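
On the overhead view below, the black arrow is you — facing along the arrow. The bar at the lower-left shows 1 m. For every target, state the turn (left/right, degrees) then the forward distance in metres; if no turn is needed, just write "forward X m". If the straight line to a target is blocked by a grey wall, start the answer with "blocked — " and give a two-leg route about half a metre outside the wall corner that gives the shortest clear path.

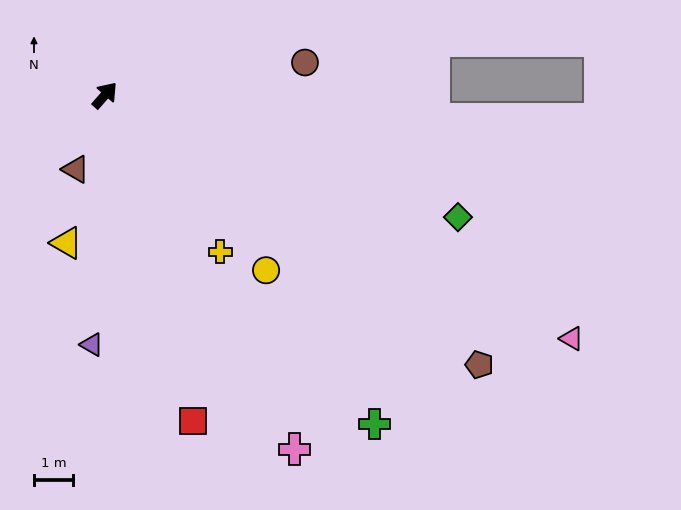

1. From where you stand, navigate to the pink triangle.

turn right 76°, forward 13.5 m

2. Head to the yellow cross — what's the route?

turn right 102°, forward 5.0 m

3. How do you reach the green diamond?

turn right 68°, forward 9.6 m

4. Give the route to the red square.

turn right 124°, forward 8.7 m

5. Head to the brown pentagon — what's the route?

turn right 84°, forward 11.9 m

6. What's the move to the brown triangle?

turn right 160°, forward 2.0 m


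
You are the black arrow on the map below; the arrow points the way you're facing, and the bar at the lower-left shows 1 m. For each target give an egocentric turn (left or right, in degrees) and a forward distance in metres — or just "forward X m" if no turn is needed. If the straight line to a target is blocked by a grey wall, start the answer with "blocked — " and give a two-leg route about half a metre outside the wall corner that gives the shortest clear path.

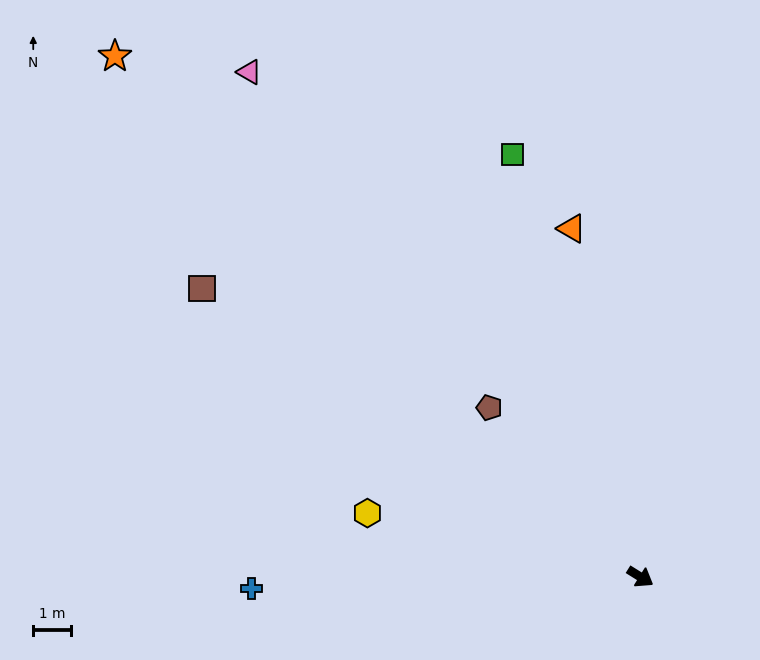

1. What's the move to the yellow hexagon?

turn right 161°, forward 7.5 m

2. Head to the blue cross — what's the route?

turn right 146°, forward 10.4 m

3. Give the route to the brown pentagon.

turn left 164°, forward 6.1 m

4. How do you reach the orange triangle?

turn left 133°, forward 9.5 m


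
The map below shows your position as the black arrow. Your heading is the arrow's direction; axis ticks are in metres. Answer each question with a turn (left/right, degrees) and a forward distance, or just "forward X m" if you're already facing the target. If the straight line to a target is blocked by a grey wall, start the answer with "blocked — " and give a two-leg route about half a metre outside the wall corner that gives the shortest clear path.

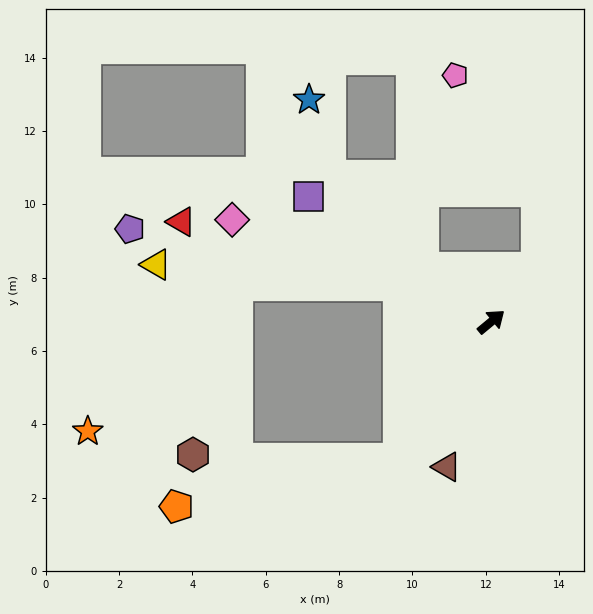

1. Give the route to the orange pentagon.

blocked — turn right 164°, forward 4.5 m, then turn right 44°, forward 6.2 m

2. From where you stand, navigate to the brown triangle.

turn right 147°, forward 4.1 m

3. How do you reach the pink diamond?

turn left 119°, forward 7.6 m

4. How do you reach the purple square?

turn left 106°, forward 6.0 m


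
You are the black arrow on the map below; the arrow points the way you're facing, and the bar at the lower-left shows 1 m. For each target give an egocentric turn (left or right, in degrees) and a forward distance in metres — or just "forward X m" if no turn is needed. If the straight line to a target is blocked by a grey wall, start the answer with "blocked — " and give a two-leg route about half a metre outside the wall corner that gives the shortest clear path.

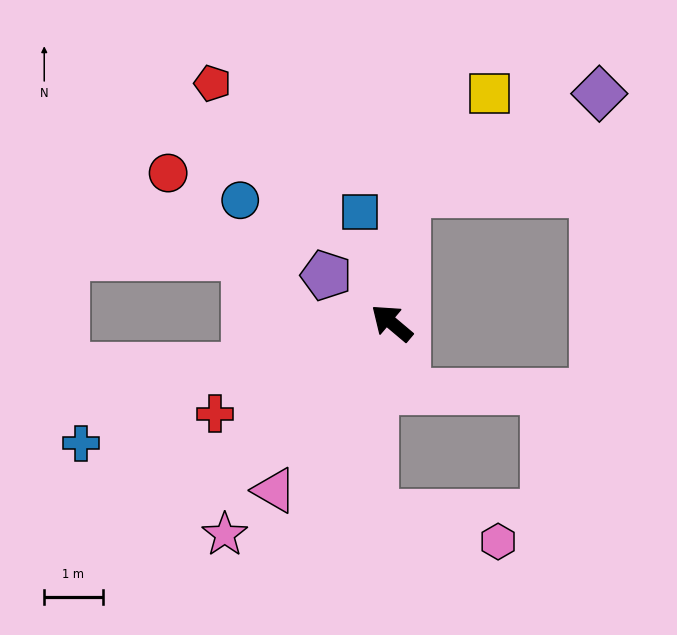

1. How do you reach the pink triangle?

turn left 95°, forward 3.5 m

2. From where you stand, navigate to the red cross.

turn left 67°, forward 3.4 m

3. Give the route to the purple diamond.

blocked — turn right 56°, forward 2.2 m, then turn right 57°, forward 3.7 m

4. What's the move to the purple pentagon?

turn left 4°, forward 1.4 m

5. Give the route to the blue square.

turn right 34°, forward 2.0 m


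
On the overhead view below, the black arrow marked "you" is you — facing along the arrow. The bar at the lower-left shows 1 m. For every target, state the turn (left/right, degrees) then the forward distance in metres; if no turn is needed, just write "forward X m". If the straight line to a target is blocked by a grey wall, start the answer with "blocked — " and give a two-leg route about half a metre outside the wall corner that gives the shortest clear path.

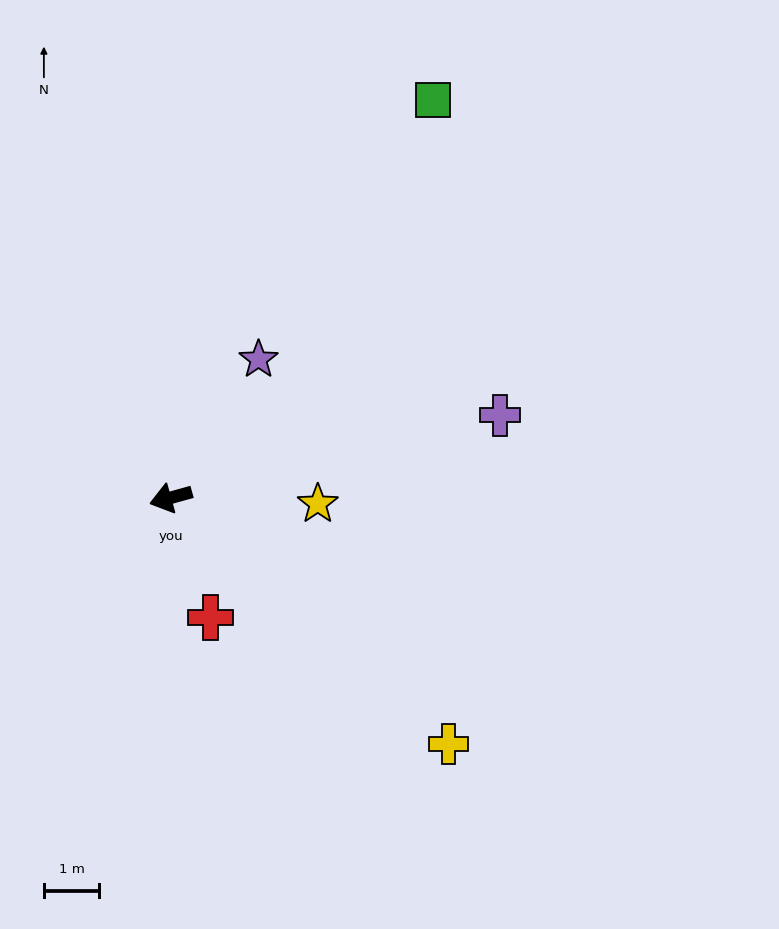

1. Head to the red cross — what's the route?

turn left 93°, forward 2.3 m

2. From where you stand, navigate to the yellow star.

turn left 162°, forward 2.7 m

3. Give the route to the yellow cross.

turn left 123°, forward 6.7 m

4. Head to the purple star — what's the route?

turn right 138°, forward 3.0 m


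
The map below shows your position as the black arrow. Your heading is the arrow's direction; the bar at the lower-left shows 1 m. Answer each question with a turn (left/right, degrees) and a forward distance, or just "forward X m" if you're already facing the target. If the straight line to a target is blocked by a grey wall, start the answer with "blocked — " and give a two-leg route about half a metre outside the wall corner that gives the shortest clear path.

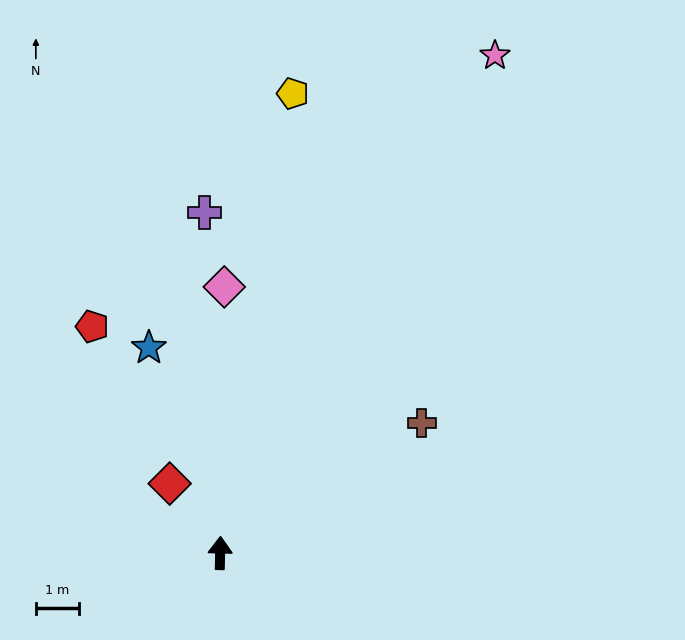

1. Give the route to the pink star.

turn right 28°, forward 13.2 m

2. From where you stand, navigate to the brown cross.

turn right 56°, forward 5.6 m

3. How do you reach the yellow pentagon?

turn right 8°, forward 10.8 m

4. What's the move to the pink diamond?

forward 6.2 m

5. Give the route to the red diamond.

turn left 37°, forward 2.0 m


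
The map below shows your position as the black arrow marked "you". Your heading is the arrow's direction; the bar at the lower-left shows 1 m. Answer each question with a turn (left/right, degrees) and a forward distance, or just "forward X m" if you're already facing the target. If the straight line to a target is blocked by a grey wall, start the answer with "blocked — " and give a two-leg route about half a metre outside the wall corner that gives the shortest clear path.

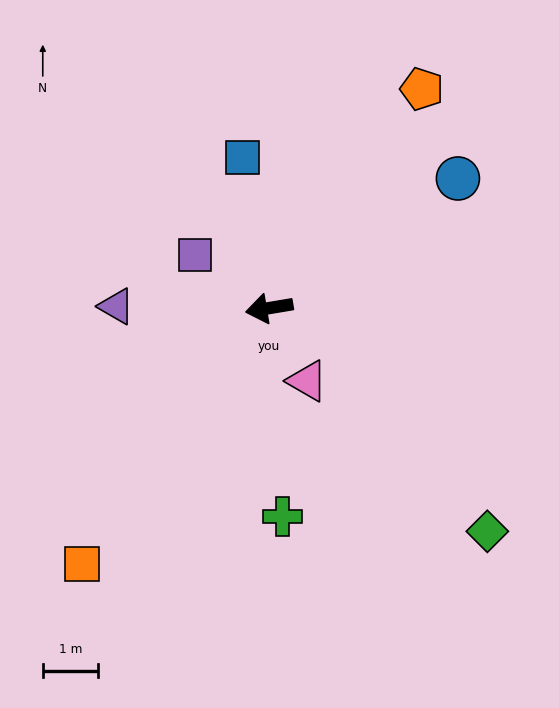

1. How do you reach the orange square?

turn left 44°, forward 5.8 m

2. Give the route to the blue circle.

turn right 155°, forward 4.2 m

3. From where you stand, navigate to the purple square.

turn right 45°, forward 1.7 m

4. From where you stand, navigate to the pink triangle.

turn left 108°, forward 1.5 m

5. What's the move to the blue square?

turn right 89°, forward 2.8 m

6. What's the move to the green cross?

turn left 84°, forward 3.8 m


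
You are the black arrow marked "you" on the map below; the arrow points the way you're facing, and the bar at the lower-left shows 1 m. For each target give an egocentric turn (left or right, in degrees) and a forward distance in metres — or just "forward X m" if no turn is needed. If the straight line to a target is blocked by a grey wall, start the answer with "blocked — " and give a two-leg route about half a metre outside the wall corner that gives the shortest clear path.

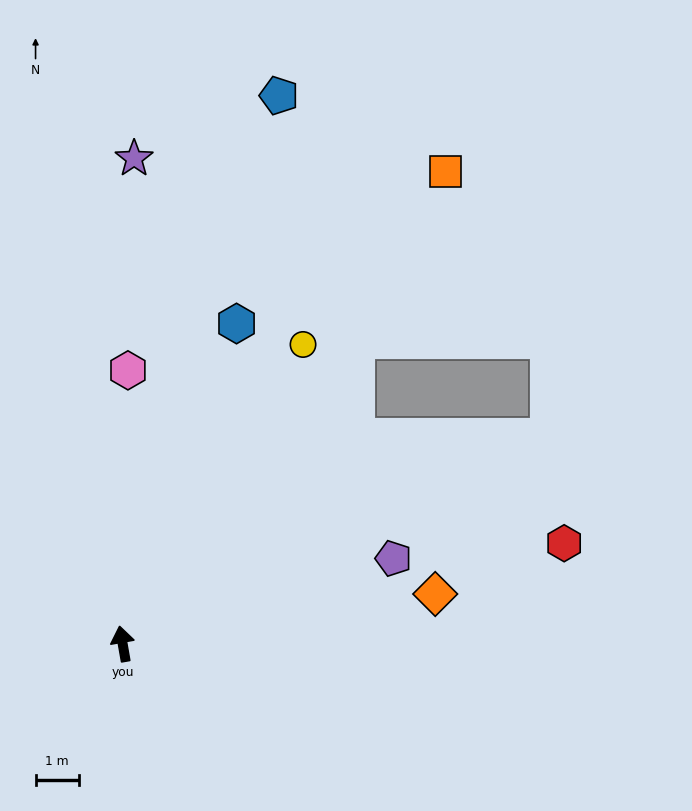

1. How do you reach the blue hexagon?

turn right 30°, forward 7.9 m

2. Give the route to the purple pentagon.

turn right 82°, forward 6.6 m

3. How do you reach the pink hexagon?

turn right 11°, forward 6.4 m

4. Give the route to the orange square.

turn right 44°, forward 13.3 m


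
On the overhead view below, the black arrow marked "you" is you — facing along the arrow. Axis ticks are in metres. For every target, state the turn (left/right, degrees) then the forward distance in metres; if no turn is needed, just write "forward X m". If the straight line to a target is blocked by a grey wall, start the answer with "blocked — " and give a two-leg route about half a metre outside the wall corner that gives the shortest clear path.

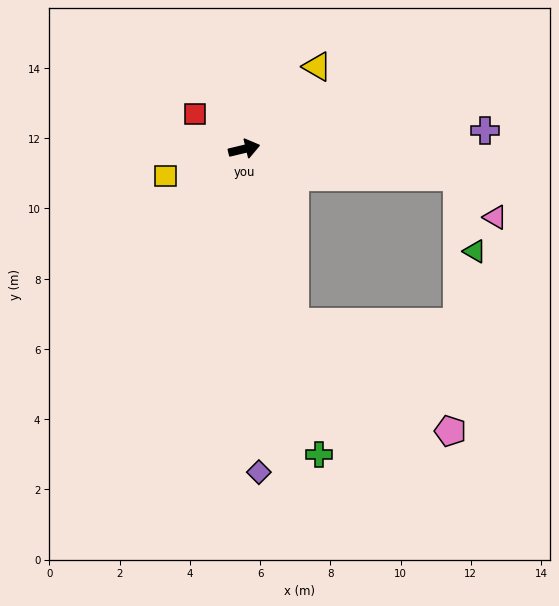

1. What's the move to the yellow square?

turn right 175°, forward 2.4 m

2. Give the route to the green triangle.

blocked — turn right 21°, forward 6.1 m, then turn right 70°, forward 2.2 m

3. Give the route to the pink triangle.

blocked — turn right 21°, forward 6.1 m, then turn right 40°, forward 1.6 m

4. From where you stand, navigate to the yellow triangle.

turn left 35°, forward 3.1 m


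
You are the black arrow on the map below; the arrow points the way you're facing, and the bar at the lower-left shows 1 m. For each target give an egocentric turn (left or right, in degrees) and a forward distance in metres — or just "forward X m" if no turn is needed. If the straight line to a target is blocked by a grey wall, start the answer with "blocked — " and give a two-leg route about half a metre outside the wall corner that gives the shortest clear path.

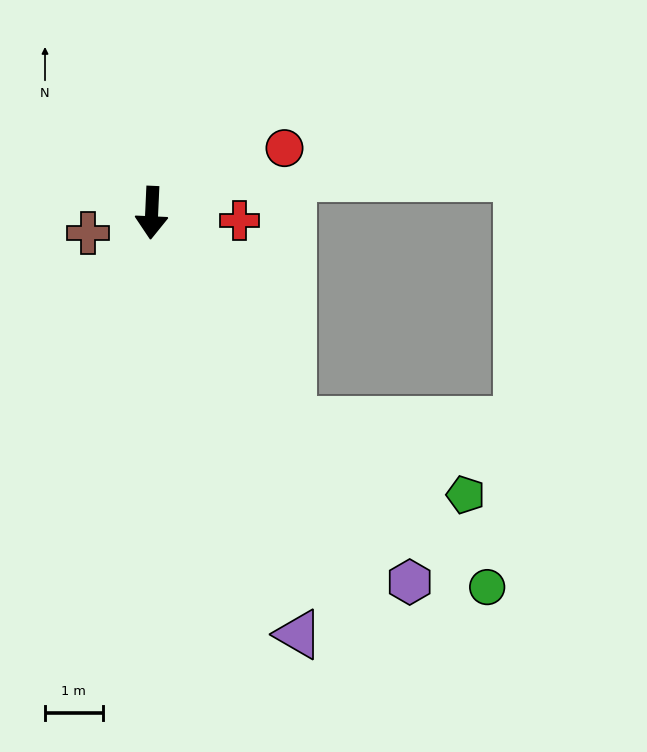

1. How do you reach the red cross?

turn left 88°, forward 1.5 m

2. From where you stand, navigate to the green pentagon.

blocked — turn left 37°, forward 4.3 m, then turn left 33°, forward 3.3 m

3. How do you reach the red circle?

turn left 119°, forward 2.6 m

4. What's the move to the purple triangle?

turn left 22°, forward 7.7 m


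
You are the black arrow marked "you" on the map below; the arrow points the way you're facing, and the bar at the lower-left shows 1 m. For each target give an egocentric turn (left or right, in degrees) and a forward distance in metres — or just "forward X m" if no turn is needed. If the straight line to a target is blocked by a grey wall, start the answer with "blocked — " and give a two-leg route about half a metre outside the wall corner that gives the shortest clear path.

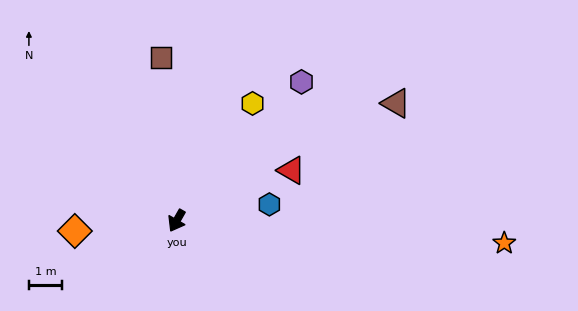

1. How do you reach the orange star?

turn left 116°, forward 9.9 m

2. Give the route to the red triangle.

turn left 143°, forward 3.8 m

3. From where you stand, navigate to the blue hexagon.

turn left 130°, forward 2.8 m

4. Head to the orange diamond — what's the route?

turn right 55°, forward 3.1 m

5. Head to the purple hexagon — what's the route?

turn left 168°, forward 5.6 m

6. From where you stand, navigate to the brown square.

turn right 145°, forward 4.9 m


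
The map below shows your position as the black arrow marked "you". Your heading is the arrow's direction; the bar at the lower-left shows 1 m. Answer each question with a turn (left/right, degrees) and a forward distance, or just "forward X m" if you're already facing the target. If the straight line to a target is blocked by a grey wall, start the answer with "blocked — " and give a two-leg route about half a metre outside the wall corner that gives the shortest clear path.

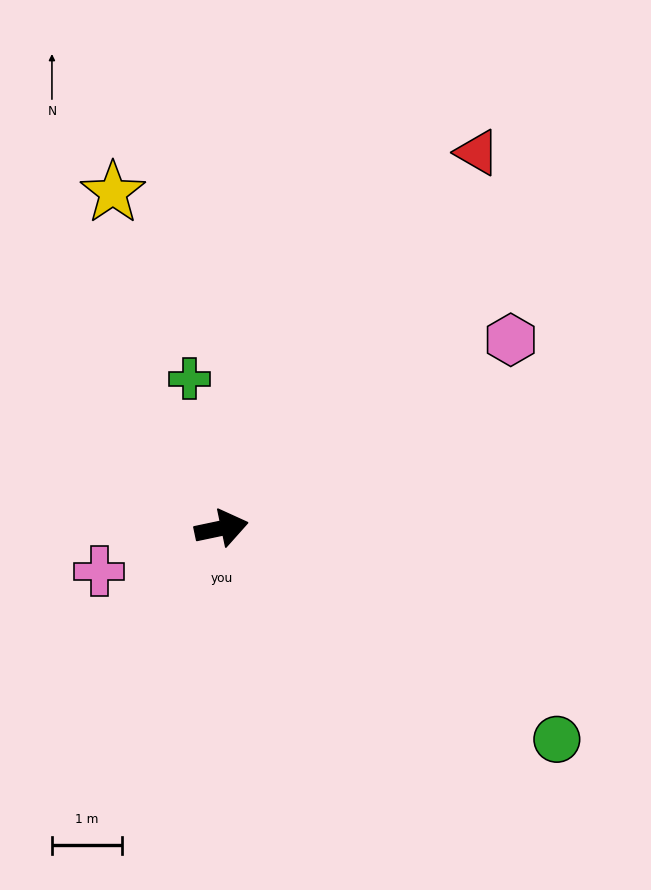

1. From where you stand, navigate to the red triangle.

turn left 44°, forward 6.5 m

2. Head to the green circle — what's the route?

turn right 44°, forward 5.6 m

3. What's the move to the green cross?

turn left 90°, forward 2.2 m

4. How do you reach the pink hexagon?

turn left 21°, forward 4.9 m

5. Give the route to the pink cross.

turn right 173°, forward 1.8 m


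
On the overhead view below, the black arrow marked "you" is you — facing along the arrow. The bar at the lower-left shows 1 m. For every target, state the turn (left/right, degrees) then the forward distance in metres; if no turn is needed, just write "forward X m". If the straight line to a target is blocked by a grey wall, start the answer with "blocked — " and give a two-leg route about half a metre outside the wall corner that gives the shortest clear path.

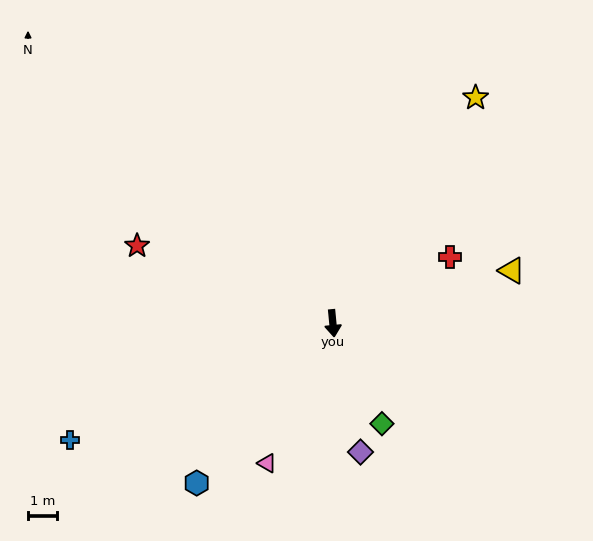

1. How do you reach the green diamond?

turn left 21°, forward 3.8 m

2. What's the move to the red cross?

turn left 114°, forward 4.6 m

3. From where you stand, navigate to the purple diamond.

turn left 7°, forward 4.5 m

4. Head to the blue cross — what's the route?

turn right 72°, forward 9.8 m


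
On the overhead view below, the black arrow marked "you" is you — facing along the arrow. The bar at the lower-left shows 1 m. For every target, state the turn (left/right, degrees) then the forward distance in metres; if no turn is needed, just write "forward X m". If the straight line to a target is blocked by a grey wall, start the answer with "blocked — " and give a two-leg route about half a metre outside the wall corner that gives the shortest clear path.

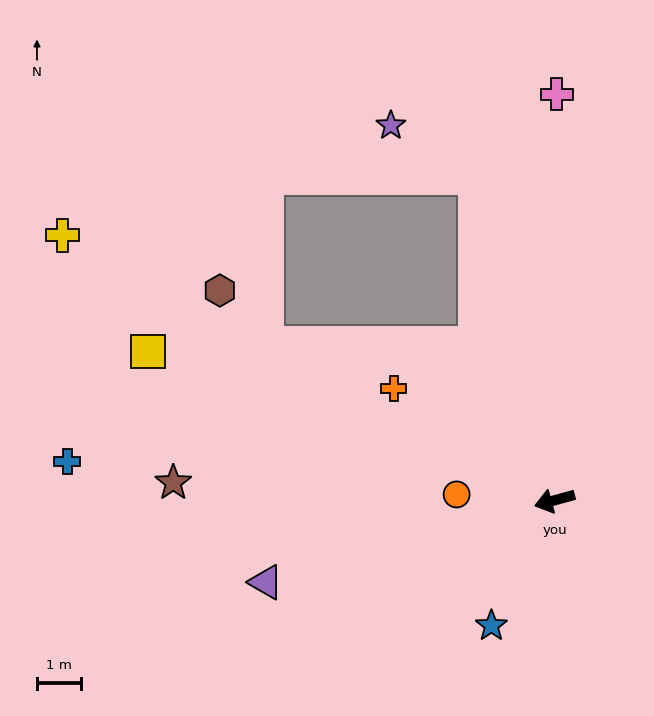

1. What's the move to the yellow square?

turn right 35°, forward 9.9 m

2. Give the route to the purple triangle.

forward 6.9 m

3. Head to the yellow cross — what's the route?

turn right 44°, forward 12.8 m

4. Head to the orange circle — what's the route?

turn right 19°, forward 2.2 m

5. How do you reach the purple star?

blocked — turn right 92°, forward 7.6 m, then turn left 46°, forward 2.3 m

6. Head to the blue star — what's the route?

turn left 48°, forward 3.2 m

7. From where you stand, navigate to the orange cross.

turn right 50°, forward 4.5 m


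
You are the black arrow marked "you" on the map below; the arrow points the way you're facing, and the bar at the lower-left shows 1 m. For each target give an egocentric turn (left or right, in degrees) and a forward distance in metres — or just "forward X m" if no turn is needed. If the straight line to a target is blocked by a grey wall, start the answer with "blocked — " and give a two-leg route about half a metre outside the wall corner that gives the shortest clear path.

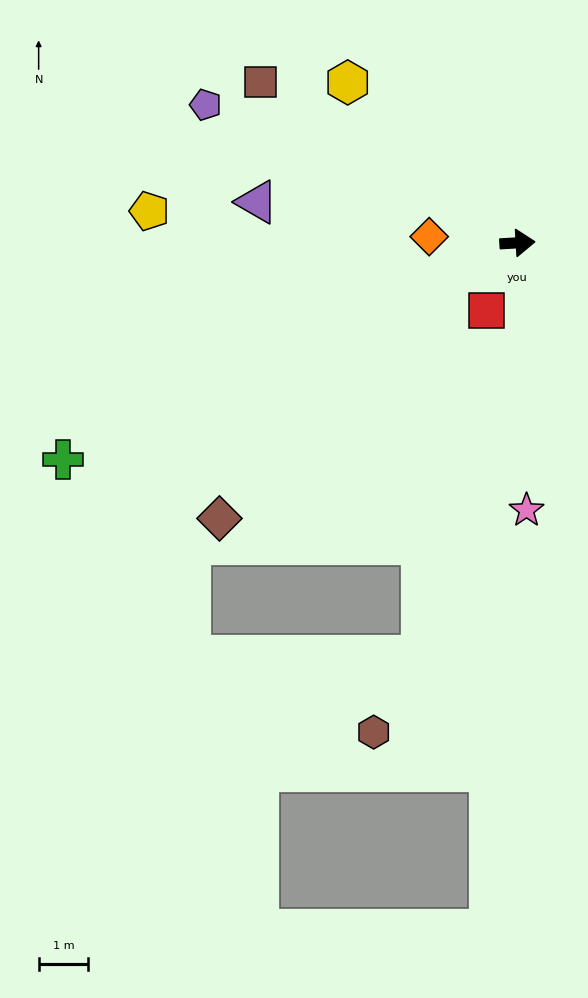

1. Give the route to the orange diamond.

turn left 173°, forward 1.8 m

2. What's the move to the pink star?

turn right 91°, forward 5.4 m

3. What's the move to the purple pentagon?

turn left 153°, forward 6.9 m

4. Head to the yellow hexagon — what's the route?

turn left 133°, forward 4.7 m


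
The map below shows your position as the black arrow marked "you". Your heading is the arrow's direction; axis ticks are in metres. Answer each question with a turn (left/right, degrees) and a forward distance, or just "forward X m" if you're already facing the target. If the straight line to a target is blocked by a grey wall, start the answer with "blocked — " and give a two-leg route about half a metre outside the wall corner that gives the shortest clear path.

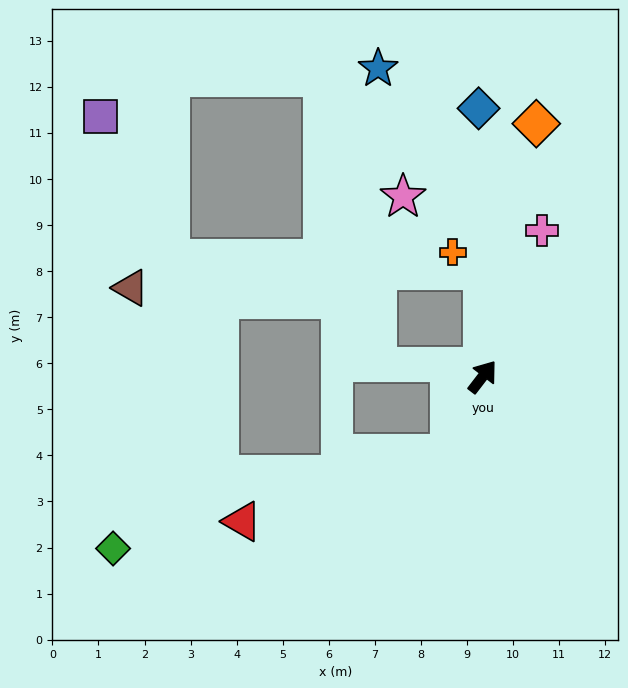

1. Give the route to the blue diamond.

turn left 38°, forward 5.8 m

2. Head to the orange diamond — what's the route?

turn left 26°, forward 5.6 m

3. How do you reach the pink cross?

turn left 15°, forward 3.4 m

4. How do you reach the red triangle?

blocked — turn right 166°, forward 1.8 m, then turn right 48°, forward 4.7 m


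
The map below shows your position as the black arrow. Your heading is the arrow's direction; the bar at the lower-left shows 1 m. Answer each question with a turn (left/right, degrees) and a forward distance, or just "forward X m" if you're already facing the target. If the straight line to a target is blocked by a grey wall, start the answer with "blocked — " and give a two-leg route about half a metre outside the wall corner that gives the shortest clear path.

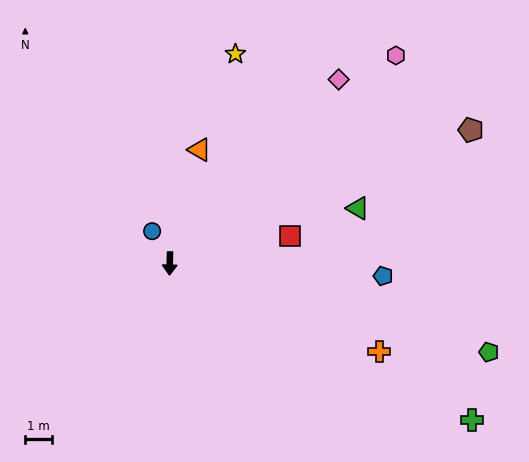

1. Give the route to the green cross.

turn left 64°, forward 12.9 m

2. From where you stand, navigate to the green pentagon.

turn left 76°, forward 12.5 m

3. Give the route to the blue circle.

turn right 150°, forward 1.4 m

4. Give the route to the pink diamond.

turn left 139°, forward 9.5 m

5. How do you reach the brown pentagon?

turn left 115°, forward 12.5 m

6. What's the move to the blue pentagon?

turn left 88°, forward 8.1 m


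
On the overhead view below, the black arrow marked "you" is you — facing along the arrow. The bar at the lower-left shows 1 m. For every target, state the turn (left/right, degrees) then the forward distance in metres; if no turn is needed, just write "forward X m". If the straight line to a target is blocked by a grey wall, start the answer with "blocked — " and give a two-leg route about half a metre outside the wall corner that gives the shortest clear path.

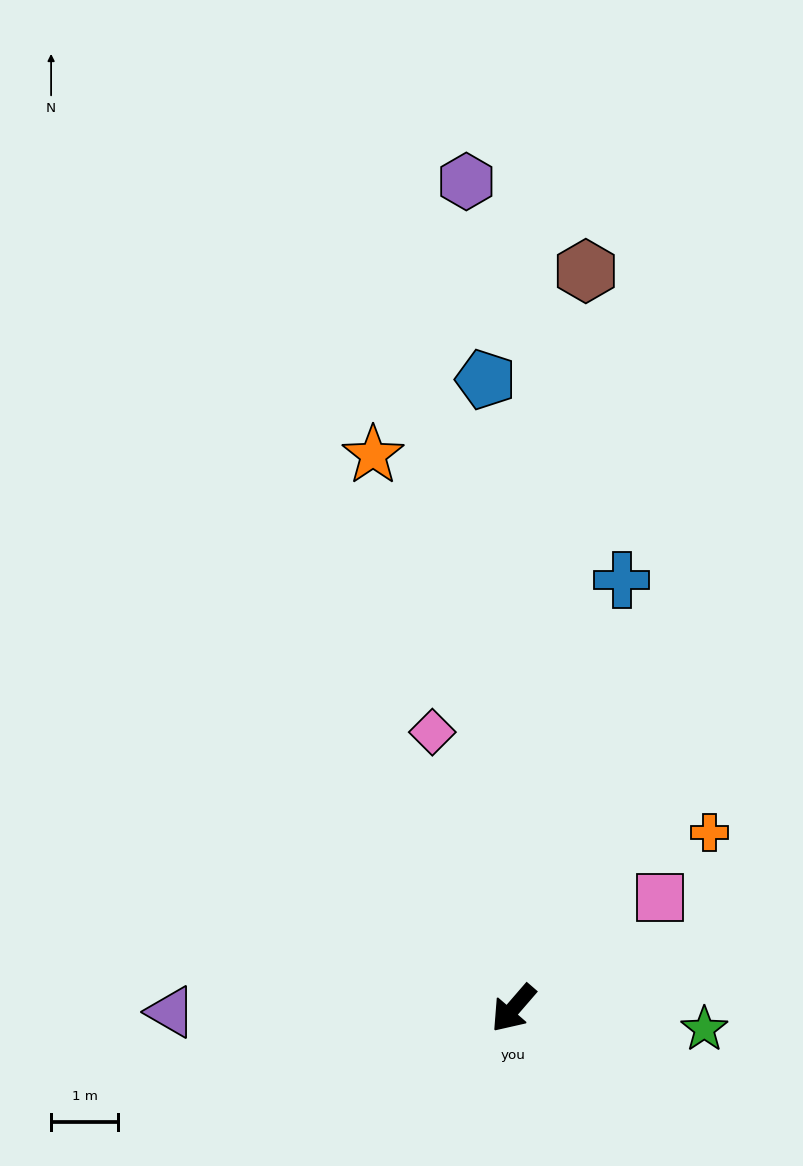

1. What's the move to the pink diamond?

turn right 123°, forward 4.3 m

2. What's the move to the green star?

turn left 125°, forward 2.9 m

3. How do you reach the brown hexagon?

turn right 145°, forward 11.0 m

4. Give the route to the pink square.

turn left 168°, forward 2.7 m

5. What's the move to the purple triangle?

turn right 49°, forward 5.1 m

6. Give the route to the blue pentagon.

turn right 137°, forward 9.4 m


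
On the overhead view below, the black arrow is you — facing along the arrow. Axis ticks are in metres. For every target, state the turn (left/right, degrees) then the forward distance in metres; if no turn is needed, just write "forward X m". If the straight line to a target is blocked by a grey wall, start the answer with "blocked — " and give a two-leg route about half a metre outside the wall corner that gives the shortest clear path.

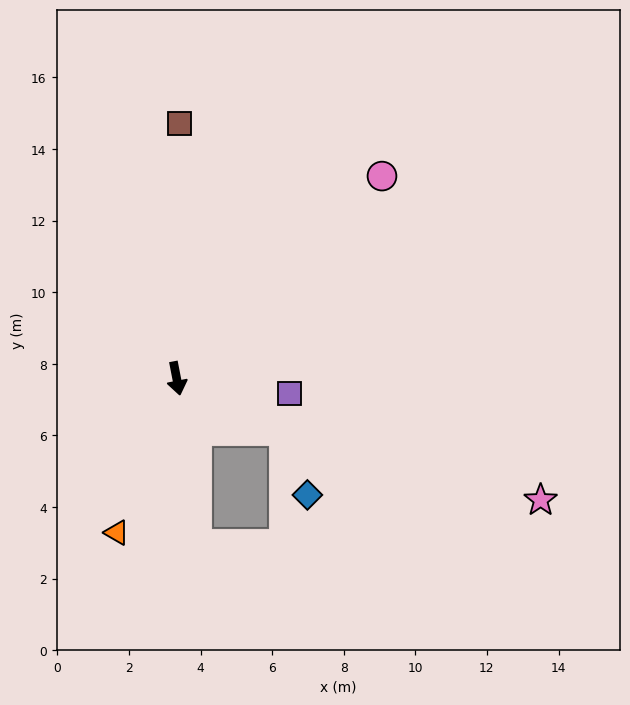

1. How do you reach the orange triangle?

turn right 32°, forward 4.6 m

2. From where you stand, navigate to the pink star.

turn left 61°, forward 10.7 m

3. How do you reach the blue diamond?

blocked — turn left 53°, forward 3.3 m, then turn right 44°, forward 1.9 m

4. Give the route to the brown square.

turn left 168°, forward 7.1 m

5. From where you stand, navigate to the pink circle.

turn left 124°, forward 8.1 m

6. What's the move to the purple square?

turn left 71°, forward 3.2 m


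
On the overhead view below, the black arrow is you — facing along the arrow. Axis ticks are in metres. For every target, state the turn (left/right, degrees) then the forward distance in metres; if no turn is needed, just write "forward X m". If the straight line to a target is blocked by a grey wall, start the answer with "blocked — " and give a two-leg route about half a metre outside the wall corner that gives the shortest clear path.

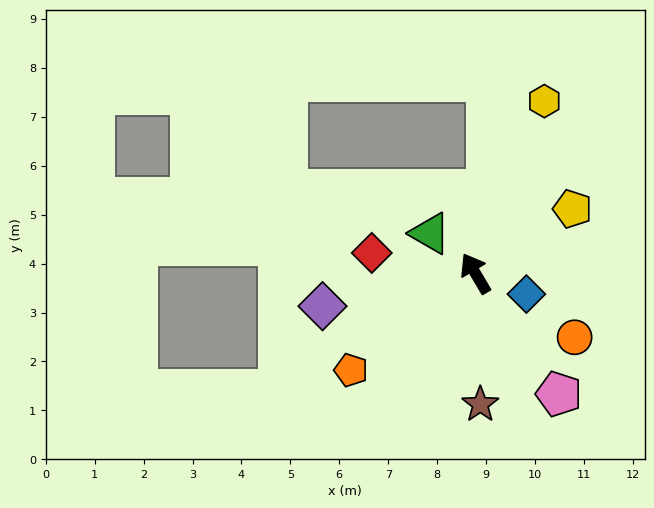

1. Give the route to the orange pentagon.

turn left 97°, forward 3.2 m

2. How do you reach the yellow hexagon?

turn right 52°, forward 3.8 m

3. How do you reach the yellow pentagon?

turn right 87°, forward 2.4 m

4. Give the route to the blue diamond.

turn right 143°, forward 1.1 m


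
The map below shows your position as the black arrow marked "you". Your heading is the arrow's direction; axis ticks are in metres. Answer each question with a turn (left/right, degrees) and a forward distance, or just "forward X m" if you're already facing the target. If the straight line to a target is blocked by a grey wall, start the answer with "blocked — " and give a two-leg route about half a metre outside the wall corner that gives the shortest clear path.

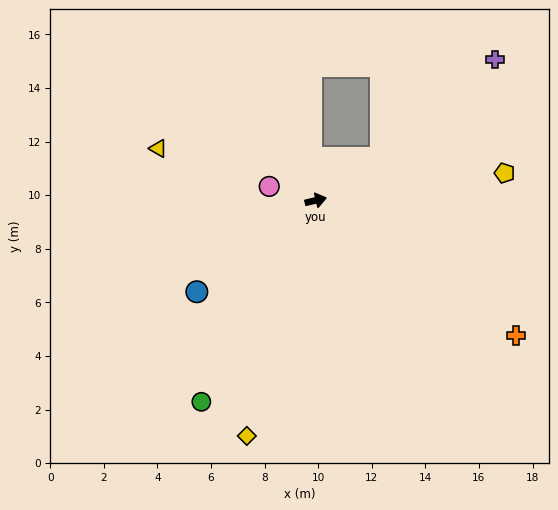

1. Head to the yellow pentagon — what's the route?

turn right 5°, forward 7.1 m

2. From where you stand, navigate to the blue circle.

turn right 156°, forward 5.6 m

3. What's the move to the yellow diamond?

turn right 120°, forward 9.2 m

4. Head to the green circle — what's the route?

turn right 133°, forward 8.6 m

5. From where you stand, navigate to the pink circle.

turn left 150°, forward 1.8 m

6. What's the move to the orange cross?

turn right 47°, forward 9.0 m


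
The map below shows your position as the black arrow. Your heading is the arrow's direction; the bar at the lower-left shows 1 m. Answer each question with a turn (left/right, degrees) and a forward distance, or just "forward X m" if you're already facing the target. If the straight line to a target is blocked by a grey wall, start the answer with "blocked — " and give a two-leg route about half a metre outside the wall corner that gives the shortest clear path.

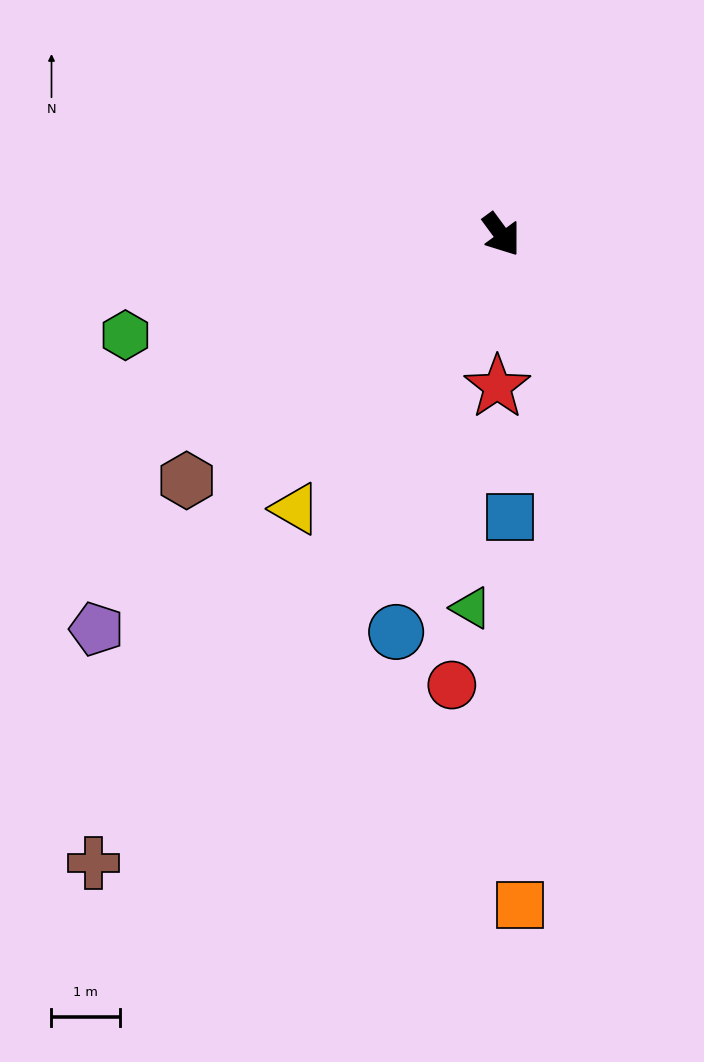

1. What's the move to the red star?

turn right 38°, forward 2.2 m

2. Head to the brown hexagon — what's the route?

turn right 88°, forward 5.8 m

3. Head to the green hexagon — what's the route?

turn right 111°, forward 5.7 m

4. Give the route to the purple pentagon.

turn right 82°, forward 8.2 m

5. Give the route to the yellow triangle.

turn right 73°, forward 5.0 m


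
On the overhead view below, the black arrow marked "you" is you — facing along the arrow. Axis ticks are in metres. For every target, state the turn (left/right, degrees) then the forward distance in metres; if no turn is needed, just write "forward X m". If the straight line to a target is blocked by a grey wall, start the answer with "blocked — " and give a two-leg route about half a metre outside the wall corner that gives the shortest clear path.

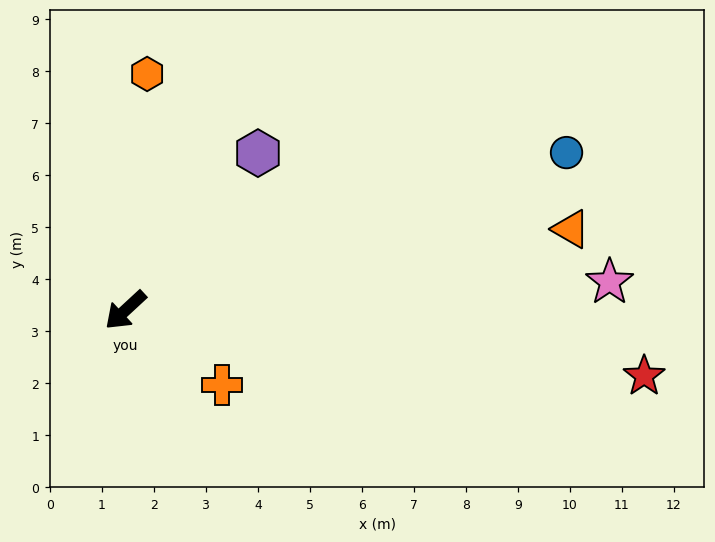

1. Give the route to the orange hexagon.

turn right 138°, forward 4.6 m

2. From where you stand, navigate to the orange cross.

turn left 99°, forward 2.3 m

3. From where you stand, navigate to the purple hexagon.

turn right 173°, forward 4.0 m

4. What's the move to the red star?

turn left 130°, forward 10.1 m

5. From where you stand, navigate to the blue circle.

turn left 157°, forward 9.0 m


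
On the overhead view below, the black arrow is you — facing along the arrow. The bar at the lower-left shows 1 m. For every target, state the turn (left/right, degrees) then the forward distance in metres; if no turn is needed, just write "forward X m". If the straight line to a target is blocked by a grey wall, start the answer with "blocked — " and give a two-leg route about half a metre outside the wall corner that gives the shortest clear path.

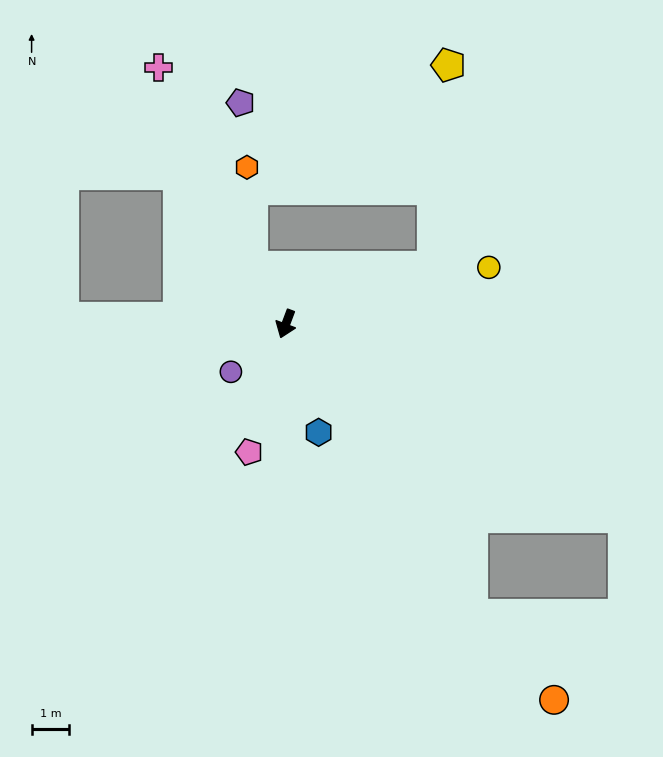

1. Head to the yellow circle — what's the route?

turn left 126°, forward 5.6 m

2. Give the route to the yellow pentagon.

blocked — turn left 132°, forward 4.2 m, then turn left 64°, forward 5.4 m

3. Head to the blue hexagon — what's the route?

turn left 37°, forward 3.0 m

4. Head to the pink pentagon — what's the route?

turn left 5°, forward 3.5 m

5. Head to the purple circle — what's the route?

turn right 28°, forward 1.9 m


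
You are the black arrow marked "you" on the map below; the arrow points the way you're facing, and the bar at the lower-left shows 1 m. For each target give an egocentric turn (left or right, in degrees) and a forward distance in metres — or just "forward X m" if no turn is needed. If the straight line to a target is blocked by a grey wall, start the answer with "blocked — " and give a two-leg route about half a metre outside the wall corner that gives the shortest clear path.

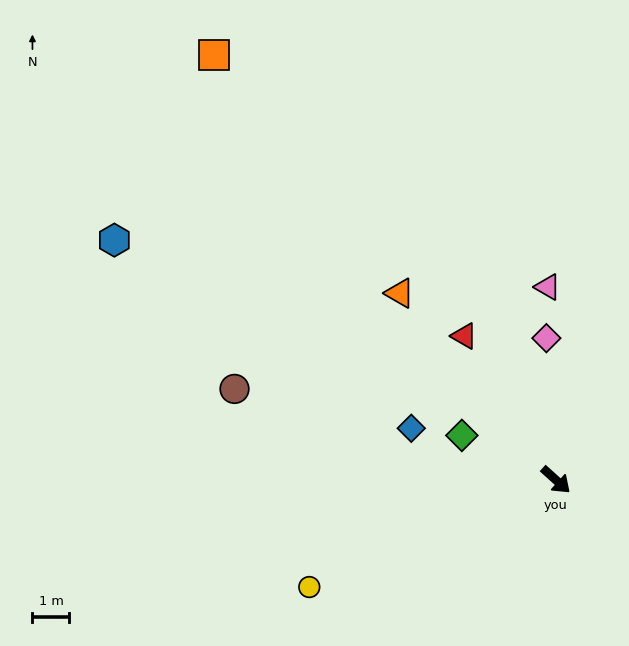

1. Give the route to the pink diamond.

turn left 136°, forward 3.8 m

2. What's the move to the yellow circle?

turn right 114°, forward 7.3 m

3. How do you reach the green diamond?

turn right 163°, forward 2.8 m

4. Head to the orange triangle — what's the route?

turn left 172°, forward 6.6 m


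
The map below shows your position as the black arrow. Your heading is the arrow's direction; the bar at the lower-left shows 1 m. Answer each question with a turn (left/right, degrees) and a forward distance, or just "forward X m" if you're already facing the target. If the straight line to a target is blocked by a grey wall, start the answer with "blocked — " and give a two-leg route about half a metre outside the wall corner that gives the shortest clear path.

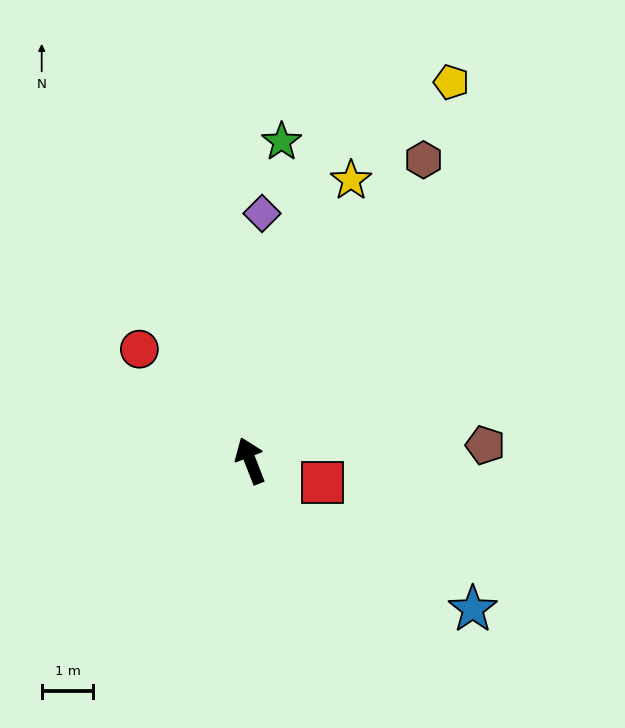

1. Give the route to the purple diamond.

turn right 24°, forward 4.8 m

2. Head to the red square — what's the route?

turn right 128°, forward 1.5 m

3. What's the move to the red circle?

turn left 24°, forward 3.0 m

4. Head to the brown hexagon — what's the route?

turn right 51°, forward 6.7 m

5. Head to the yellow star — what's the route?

turn right 41°, forward 5.8 m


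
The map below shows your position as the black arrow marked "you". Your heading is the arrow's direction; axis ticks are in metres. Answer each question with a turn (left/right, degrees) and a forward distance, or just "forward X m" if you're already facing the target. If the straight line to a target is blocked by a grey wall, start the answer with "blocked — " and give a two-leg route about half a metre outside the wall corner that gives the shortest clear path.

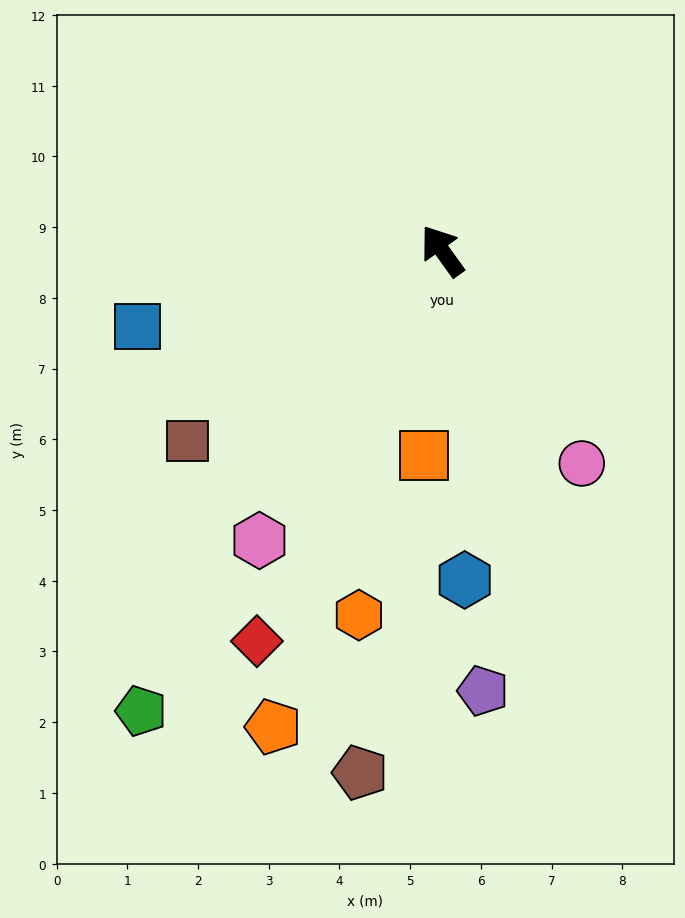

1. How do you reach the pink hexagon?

turn left 112°, forward 4.8 m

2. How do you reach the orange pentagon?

turn left 125°, forward 7.1 m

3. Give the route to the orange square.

turn left 139°, forward 2.9 m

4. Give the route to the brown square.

turn left 91°, forward 4.5 m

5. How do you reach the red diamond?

turn left 119°, forward 6.1 m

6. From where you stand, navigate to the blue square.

turn left 68°, forward 4.4 m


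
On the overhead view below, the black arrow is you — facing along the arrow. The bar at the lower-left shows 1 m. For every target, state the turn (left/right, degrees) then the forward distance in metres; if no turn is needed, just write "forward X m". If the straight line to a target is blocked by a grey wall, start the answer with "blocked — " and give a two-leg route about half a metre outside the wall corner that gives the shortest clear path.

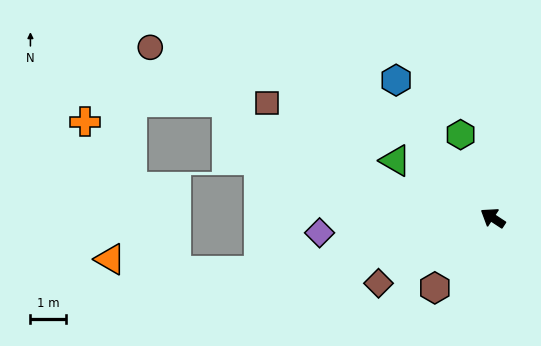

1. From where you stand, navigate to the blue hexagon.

turn right 22°, forward 4.8 m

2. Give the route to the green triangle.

turn left 3°, forward 3.2 m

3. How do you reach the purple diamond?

turn left 38°, forward 4.9 m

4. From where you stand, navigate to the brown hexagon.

turn left 84°, forward 2.6 m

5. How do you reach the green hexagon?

turn right 36°, forward 2.5 m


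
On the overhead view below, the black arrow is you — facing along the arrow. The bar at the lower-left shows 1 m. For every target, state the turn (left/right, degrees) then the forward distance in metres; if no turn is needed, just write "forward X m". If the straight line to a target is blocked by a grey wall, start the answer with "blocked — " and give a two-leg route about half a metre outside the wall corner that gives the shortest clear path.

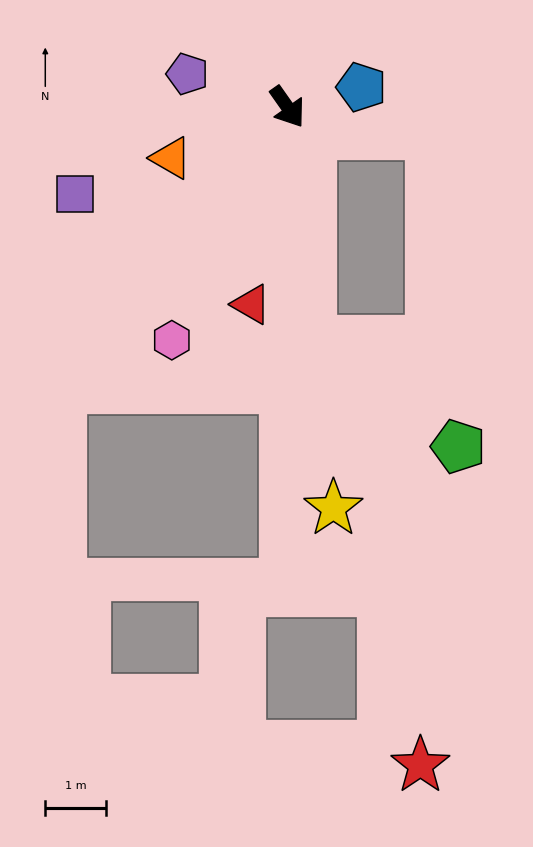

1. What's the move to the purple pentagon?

turn right 143°, forward 1.7 m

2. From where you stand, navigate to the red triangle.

turn right 46°, forward 3.3 m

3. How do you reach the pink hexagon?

turn right 62°, forward 4.3 m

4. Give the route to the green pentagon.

blocked — turn right 29°, forward 3.9 m, then turn left 48°, forward 3.0 m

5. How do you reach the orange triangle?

turn right 102°, forward 2.1 m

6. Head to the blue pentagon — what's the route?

turn left 70°, forward 1.3 m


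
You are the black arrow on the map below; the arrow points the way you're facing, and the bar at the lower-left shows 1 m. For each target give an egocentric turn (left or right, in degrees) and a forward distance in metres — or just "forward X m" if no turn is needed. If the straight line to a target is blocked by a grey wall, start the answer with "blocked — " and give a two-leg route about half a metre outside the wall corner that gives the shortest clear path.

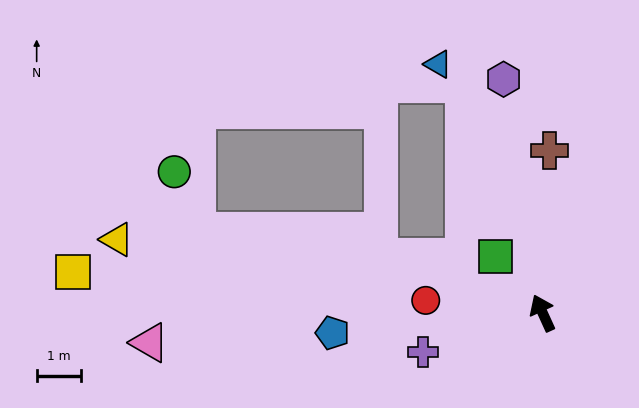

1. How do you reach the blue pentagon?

turn left 71°, forward 4.7 m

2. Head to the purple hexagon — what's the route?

turn right 15°, forward 5.3 m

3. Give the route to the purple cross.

turn left 84°, forward 2.8 m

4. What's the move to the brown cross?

turn right 27°, forward 3.6 m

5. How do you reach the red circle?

turn left 59°, forward 2.6 m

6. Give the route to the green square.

turn left 16°, forward 1.6 m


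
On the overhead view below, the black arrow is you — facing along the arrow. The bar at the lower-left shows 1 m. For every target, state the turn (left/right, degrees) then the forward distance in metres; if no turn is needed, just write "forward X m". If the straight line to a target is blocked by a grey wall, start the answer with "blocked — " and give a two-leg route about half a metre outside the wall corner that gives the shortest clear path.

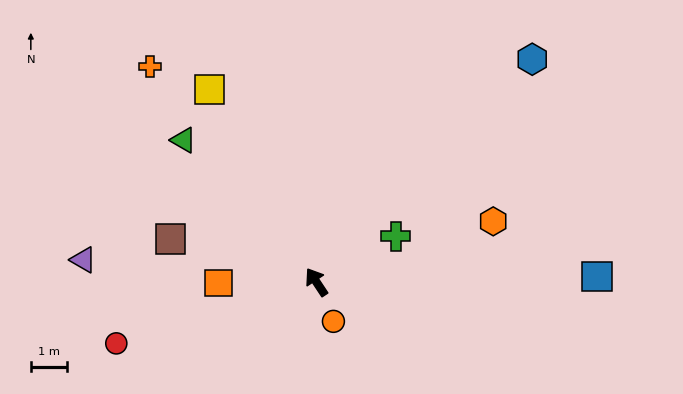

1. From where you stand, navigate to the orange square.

turn left 57°, forward 2.7 m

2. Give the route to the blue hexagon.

turn right 78°, forward 8.6 m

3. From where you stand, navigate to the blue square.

turn right 122°, forward 7.8 m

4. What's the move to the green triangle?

turn left 10°, forward 5.4 m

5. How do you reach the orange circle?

turn left 170°, forward 1.2 m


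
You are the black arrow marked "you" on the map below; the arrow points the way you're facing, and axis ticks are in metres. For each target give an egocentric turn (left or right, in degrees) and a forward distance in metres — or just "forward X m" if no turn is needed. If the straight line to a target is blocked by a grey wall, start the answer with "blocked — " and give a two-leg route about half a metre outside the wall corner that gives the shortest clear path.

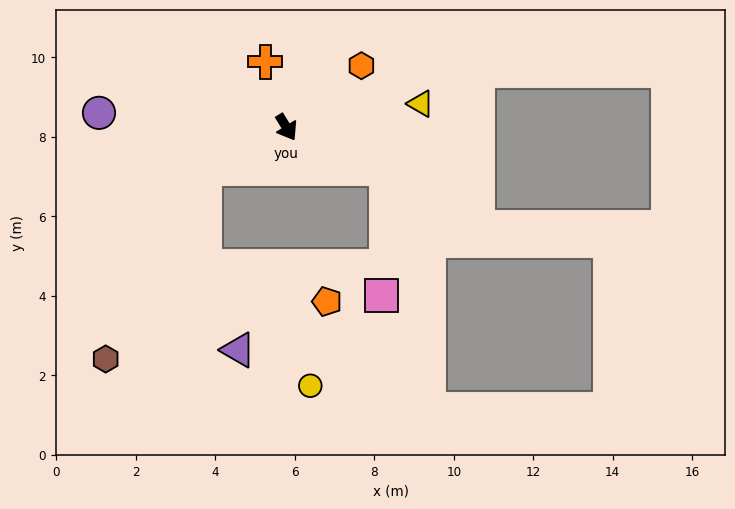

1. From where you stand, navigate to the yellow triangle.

turn left 68°, forward 3.4 m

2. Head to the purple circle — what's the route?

turn right 126°, forward 4.7 m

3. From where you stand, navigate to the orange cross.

turn left 166°, forward 1.7 m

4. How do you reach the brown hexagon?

blocked — turn right 94°, forward 2.3 m, then turn left 35°, forward 5.4 m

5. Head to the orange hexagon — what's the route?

turn left 98°, forward 2.4 m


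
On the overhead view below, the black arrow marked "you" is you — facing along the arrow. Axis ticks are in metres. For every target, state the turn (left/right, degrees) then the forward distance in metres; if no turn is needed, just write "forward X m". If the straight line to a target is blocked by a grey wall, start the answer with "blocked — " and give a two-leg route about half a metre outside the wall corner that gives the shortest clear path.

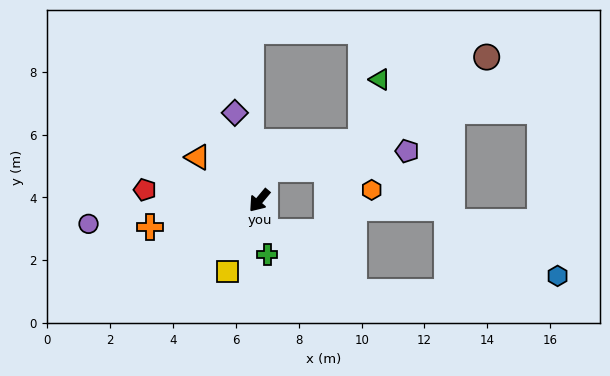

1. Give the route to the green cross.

turn left 48°, forward 1.7 m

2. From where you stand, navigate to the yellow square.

turn left 16°, forward 2.5 m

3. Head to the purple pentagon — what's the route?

blocked — turn right 151°, forward 1.0 m, then turn right 72°, forward 4.6 m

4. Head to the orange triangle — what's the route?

turn right 85°, forward 2.4 m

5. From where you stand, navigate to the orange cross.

turn right 37°, forward 3.6 m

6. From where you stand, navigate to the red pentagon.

turn right 55°, forward 3.7 m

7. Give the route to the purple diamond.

turn right 124°, forward 2.9 m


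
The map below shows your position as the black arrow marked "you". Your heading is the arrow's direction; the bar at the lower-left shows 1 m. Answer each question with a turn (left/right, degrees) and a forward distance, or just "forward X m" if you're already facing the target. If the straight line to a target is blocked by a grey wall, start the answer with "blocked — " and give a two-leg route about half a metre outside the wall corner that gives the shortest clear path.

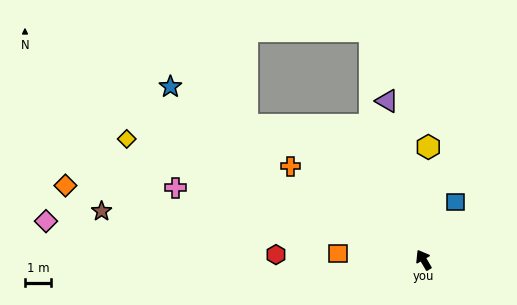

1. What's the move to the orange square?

turn left 55°, forward 3.3 m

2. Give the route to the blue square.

turn right 60°, forward 2.5 m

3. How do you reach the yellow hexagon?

turn right 33°, forward 4.3 m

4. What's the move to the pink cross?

turn left 43°, forward 9.9 m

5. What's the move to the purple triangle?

turn right 18°, forward 6.2 m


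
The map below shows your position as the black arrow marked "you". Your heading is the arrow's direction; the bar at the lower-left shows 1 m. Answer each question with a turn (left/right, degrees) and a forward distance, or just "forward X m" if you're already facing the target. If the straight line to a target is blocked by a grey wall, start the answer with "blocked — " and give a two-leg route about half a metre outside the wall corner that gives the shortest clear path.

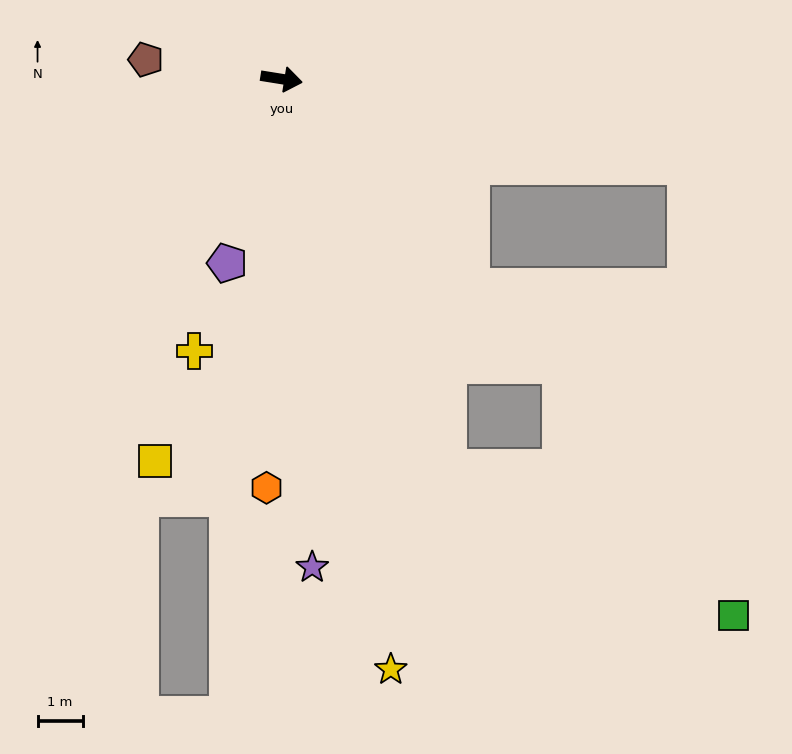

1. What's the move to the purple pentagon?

turn right 97°, forward 4.3 m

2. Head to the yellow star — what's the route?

turn right 70°, forward 13.3 m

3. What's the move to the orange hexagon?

turn right 83°, forward 9.1 m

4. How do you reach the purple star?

turn right 77°, forward 10.8 m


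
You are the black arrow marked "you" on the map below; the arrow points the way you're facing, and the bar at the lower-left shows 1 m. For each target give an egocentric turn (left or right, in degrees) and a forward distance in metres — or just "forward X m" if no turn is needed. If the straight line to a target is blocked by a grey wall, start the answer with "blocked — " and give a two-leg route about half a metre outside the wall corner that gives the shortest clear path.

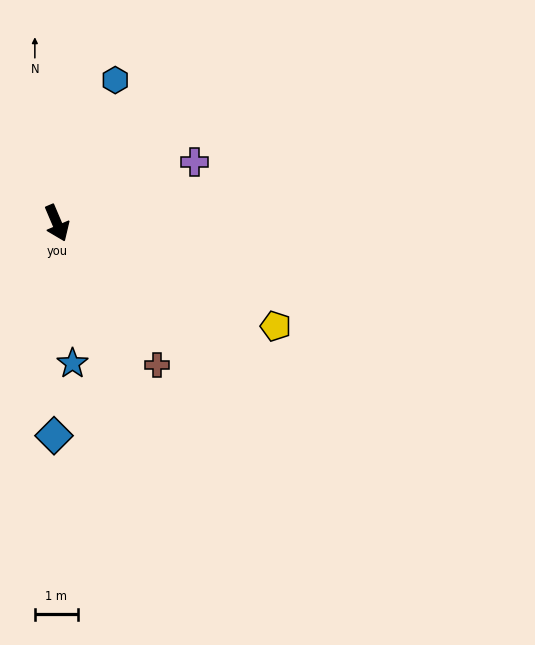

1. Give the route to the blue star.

turn right 17°, forward 3.3 m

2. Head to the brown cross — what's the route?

turn left 12°, forward 4.1 m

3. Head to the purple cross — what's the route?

turn left 91°, forward 3.5 m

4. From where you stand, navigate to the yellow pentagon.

turn left 42°, forward 5.7 m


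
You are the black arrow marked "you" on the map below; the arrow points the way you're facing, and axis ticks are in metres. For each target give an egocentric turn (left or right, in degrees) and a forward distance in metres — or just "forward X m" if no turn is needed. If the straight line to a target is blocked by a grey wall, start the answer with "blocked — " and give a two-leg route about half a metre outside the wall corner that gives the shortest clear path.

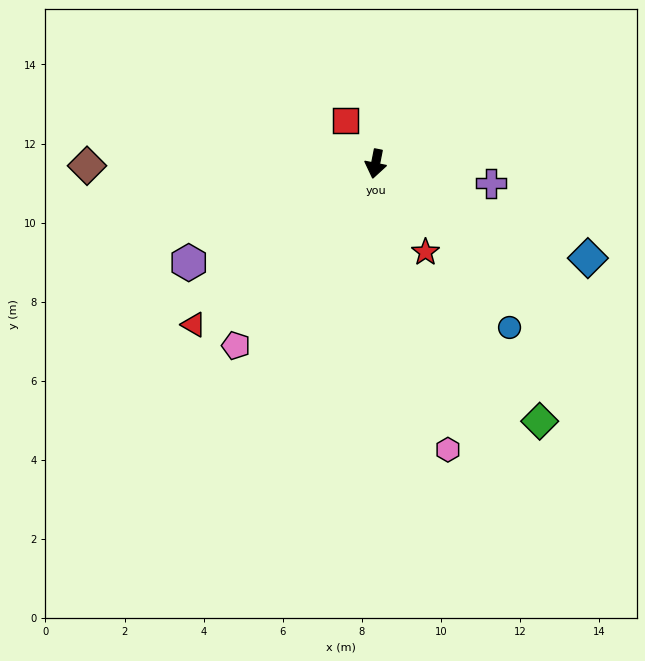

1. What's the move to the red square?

turn right 134°, forward 1.3 m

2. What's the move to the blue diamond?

turn left 77°, forward 5.9 m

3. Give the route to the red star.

turn left 41°, forward 2.6 m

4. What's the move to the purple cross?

turn left 92°, forward 3.0 m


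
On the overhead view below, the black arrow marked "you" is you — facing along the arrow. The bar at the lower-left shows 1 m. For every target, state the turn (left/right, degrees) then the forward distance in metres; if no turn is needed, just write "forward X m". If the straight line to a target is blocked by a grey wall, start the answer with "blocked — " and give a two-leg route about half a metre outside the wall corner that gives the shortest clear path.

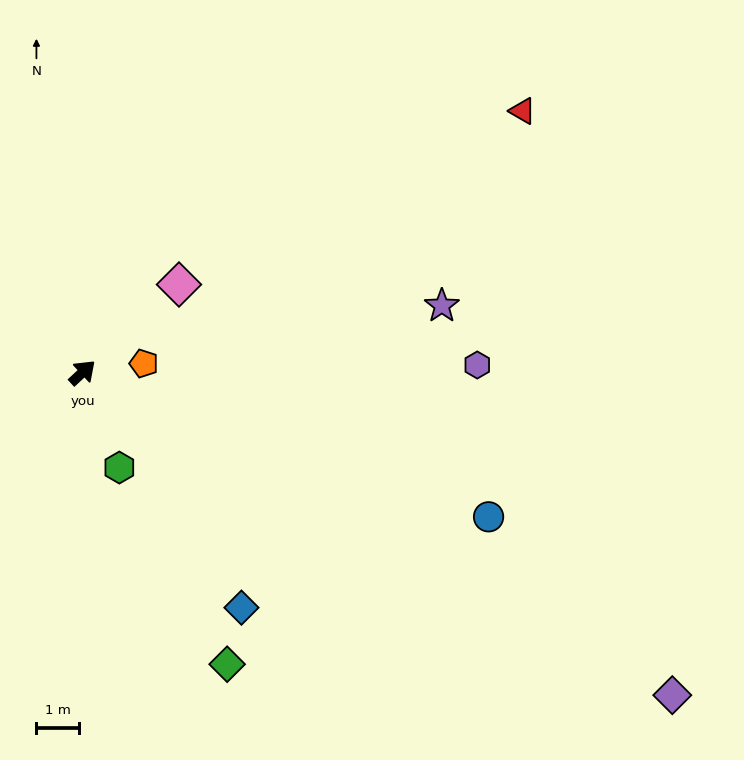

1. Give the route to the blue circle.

turn right 62°, forward 10.0 m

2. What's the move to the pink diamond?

forward 3.0 m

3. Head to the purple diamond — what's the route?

turn right 72°, forward 15.7 m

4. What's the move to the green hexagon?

turn right 112°, forward 2.4 m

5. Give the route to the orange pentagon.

turn right 35°, forward 1.4 m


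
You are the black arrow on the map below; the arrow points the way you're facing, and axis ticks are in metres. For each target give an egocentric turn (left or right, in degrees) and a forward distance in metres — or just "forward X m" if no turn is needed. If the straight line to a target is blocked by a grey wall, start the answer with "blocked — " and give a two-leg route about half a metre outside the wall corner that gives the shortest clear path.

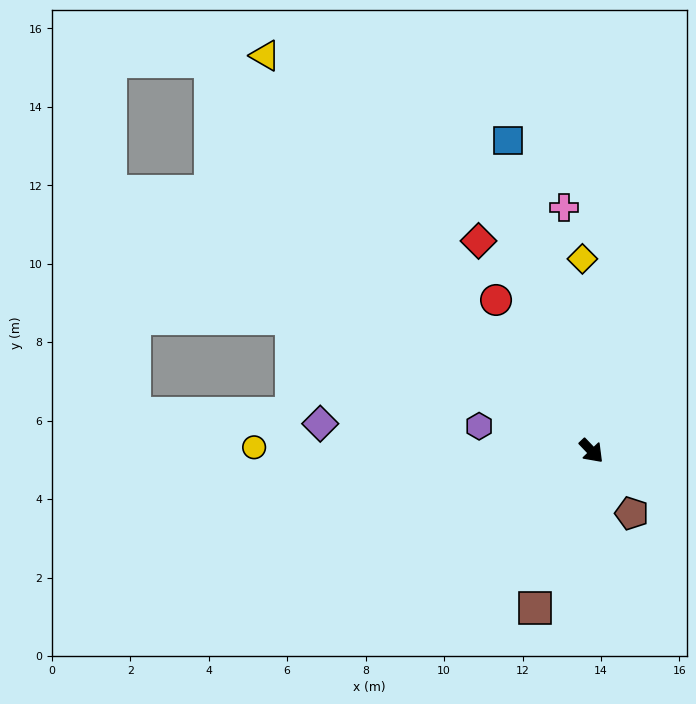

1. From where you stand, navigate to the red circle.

turn left 169°, forward 4.6 m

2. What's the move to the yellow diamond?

turn left 139°, forward 4.9 m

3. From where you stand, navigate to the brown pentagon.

turn right 11°, forward 1.9 m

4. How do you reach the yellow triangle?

turn left 176°, forward 13.1 m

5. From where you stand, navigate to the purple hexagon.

turn right 146°, forward 2.9 m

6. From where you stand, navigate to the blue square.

turn left 151°, forward 8.2 m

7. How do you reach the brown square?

turn right 63°, forward 4.3 m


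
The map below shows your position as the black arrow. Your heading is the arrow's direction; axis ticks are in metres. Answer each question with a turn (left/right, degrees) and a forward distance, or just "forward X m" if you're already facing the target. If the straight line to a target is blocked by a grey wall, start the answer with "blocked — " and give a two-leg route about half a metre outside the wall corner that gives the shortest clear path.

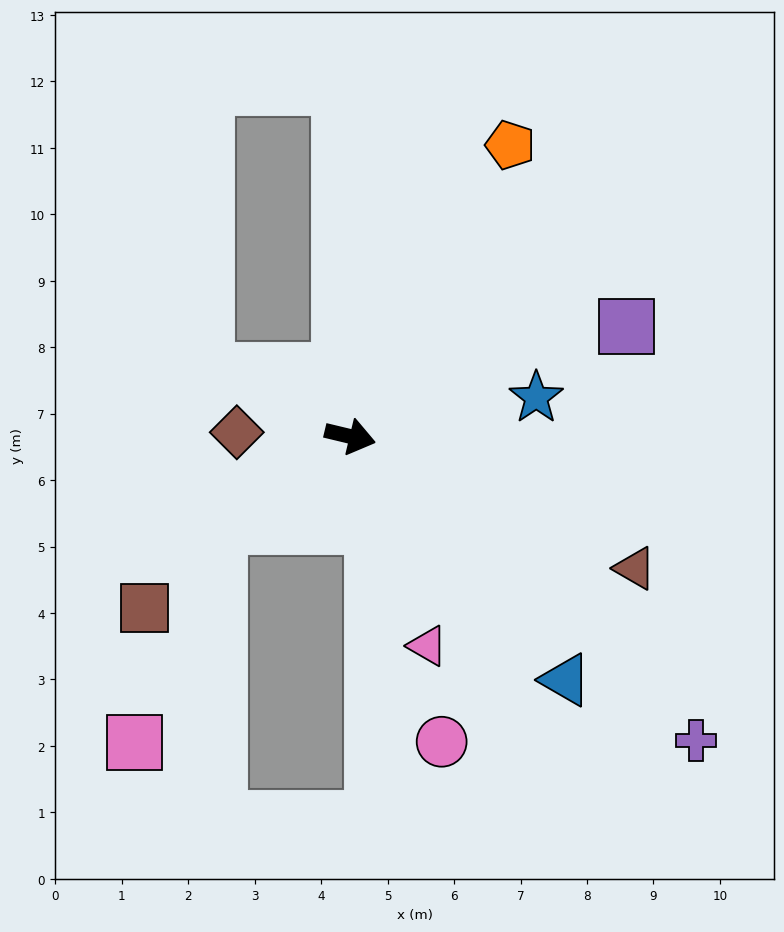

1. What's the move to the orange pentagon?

turn left 75°, forward 5.0 m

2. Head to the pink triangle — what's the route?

turn right 56°, forward 3.4 m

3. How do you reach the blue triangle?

turn right 35°, forward 4.9 m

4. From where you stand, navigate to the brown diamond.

turn right 169°, forward 1.7 m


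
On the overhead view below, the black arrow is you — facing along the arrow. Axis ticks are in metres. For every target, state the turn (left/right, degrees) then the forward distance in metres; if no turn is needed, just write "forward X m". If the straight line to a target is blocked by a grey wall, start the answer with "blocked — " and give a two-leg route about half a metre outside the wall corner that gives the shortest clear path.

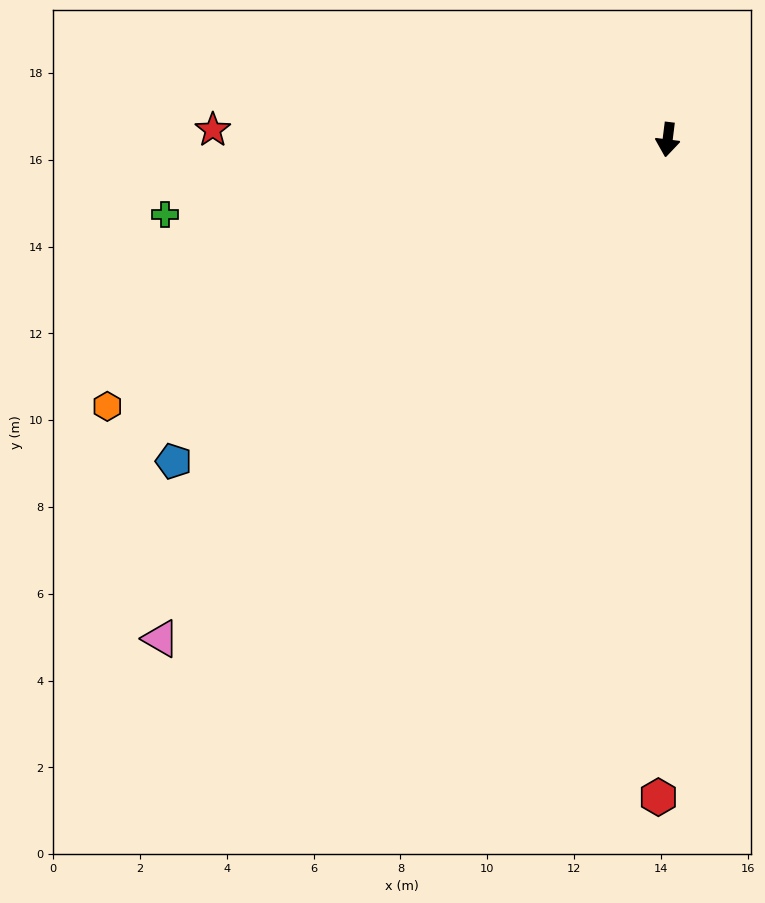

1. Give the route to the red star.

turn right 84°, forward 10.5 m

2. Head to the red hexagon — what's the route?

turn left 6°, forward 15.2 m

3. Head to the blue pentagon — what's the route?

turn right 50°, forward 13.6 m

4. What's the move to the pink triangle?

turn right 38°, forward 16.4 m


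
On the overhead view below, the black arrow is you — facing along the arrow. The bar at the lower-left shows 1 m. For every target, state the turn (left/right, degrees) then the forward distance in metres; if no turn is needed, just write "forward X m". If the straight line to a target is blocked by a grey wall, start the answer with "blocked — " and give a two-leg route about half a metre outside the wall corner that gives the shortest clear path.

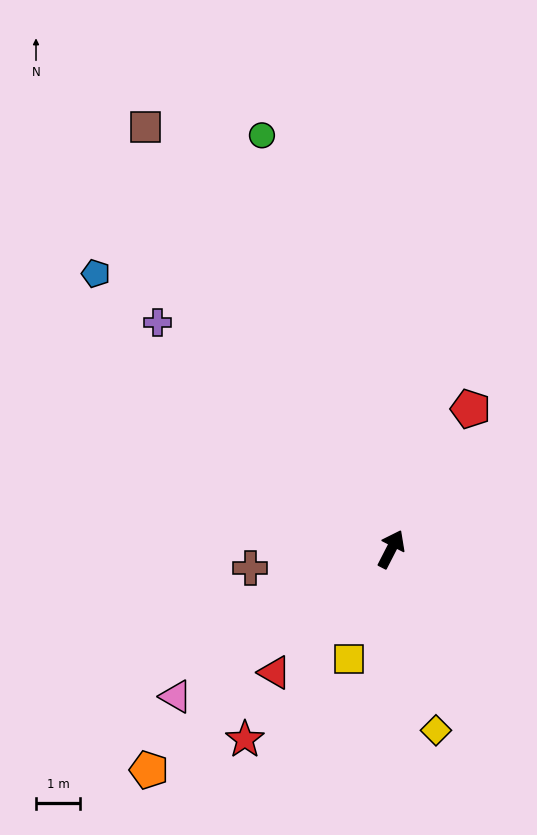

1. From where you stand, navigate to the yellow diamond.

turn right 139°, forward 4.2 m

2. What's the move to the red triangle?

turn left 164°, forward 3.8 m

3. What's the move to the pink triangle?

turn left 152°, forward 5.9 m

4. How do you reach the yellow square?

turn right 174°, forward 2.6 m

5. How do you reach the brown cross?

turn left 125°, forward 3.2 m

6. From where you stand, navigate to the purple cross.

turn left 73°, forward 7.3 m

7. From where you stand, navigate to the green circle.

turn left 44°, forward 9.8 m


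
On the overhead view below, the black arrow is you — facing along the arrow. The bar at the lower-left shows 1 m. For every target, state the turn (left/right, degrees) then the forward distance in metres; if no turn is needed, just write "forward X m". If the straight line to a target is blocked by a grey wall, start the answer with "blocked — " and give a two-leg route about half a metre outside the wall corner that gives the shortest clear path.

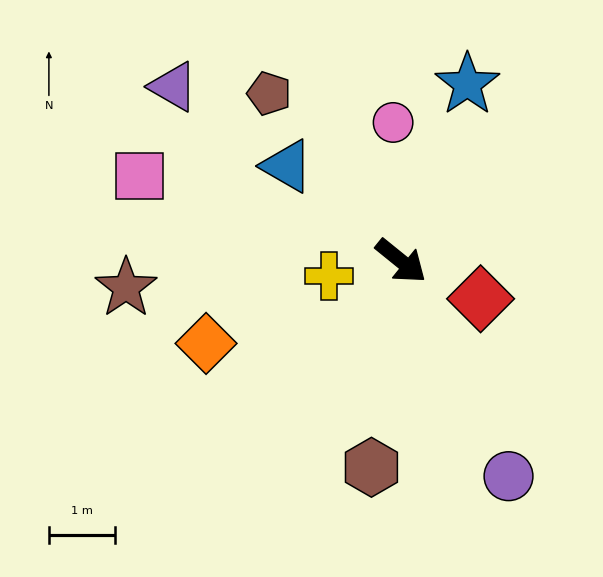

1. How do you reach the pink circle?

turn left 132°, forward 2.1 m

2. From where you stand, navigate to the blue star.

turn left 108°, forward 2.8 m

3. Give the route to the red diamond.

turn left 14°, forward 1.3 m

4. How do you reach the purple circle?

turn right 24°, forward 3.6 m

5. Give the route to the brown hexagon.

turn right 59°, forward 3.1 m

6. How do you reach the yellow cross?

turn right 130°, forward 1.1 m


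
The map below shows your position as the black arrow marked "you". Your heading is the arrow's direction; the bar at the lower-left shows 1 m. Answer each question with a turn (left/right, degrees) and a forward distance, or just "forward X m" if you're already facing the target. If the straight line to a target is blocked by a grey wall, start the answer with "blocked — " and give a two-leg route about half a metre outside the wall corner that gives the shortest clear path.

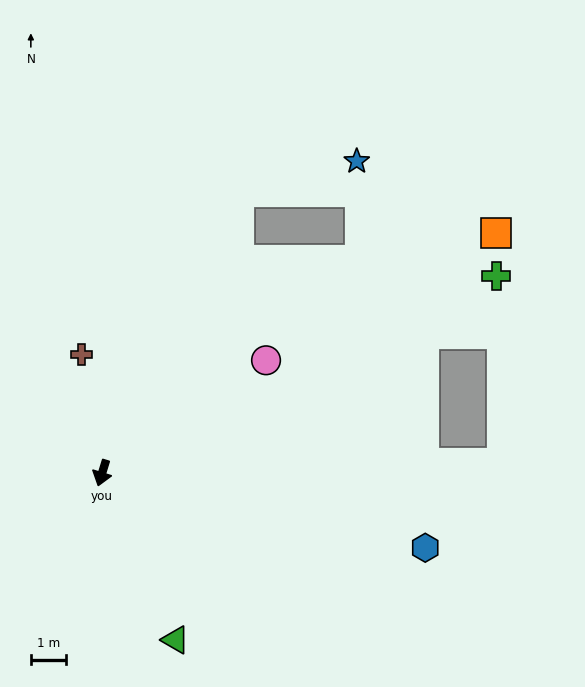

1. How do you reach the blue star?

blocked — turn left 171°, forward 8.8 m, then turn right 49°, forward 3.4 m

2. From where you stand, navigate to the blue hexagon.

turn left 94°, forward 9.4 m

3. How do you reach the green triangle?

turn left 41°, forward 5.1 m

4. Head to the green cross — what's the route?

turn left 134°, forward 12.4 m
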